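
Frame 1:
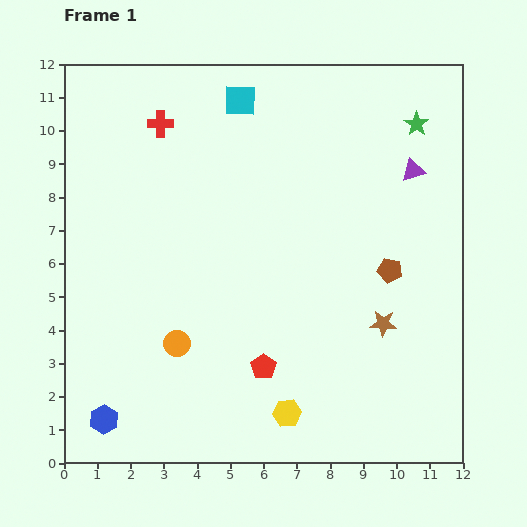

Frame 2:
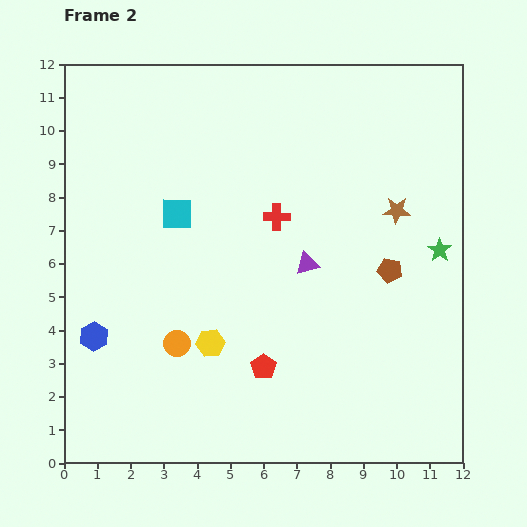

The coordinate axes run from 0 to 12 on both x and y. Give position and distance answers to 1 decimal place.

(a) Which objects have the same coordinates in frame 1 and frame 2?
the brown pentagon, the orange circle, the red pentagon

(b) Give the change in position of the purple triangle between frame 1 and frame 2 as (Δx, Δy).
(-3.2, -2.8)

The purple triangle was at (10.5, 8.8) in frame 1 and (7.3, 6.0) in frame 2.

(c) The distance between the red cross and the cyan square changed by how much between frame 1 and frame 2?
+0.5

Distance in frame 1: 2.5. Distance in frame 2: 3.0.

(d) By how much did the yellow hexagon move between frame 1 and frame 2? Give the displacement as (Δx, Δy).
(-2.3, 2.1)

The yellow hexagon was at (6.7, 1.5) in frame 1 and (4.4, 3.6) in frame 2.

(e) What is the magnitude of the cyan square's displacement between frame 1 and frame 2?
3.9

The cyan square moved from (5.3, 10.9) to (3.4, 7.5), a distance of √(1.9² + 3.4²) ≈ 3.9.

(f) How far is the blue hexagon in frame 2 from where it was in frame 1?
2.5

The blue hexagon moved from (1.2, 1.3) to (0.9, 3.8), a distance of √(0.3² + 2.5²) ≈ 2.5.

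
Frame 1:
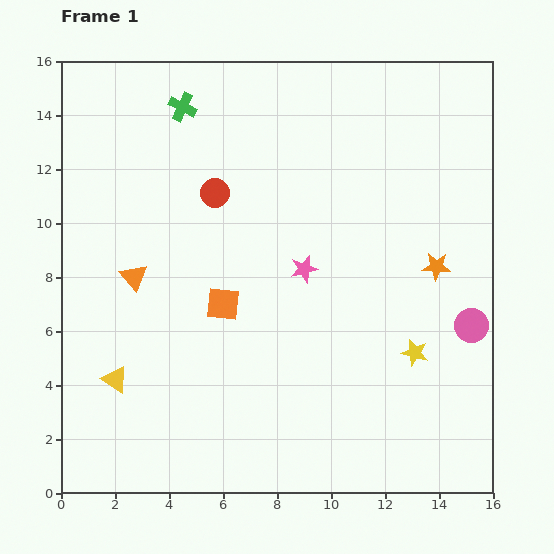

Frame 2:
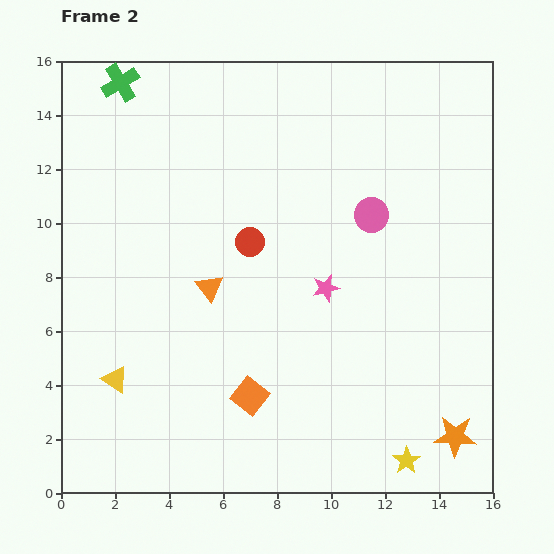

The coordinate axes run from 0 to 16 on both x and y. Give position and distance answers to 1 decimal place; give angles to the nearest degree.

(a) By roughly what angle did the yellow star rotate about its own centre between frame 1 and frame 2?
23° clockwise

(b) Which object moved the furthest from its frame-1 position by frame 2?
the orange star

(moved 6.3; next 5.5)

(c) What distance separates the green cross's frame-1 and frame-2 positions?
2.5

The green cross moved from (4.5, 14.3) to (2.2, 15.2), a distance of √(2.3² + 0.9²) ≈ 2.5.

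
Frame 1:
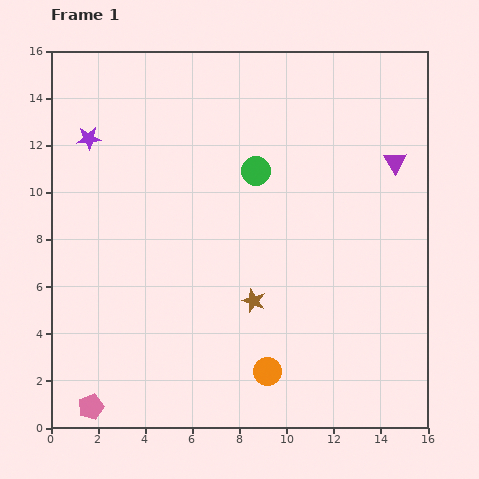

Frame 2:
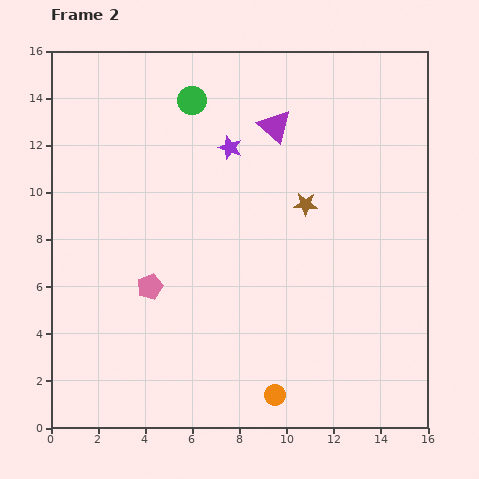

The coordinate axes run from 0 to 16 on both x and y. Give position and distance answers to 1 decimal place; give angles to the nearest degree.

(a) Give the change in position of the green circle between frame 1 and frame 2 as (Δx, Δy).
(-2.7, 3.0)

The green circle was at (8.7, 10.9) in frame 1 and (6.0, 13.9) in frame 2.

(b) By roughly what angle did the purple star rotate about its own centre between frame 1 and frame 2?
24° clockwise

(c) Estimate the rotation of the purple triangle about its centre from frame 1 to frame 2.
17° counter-clockwise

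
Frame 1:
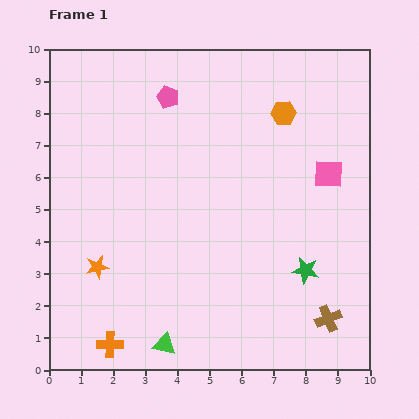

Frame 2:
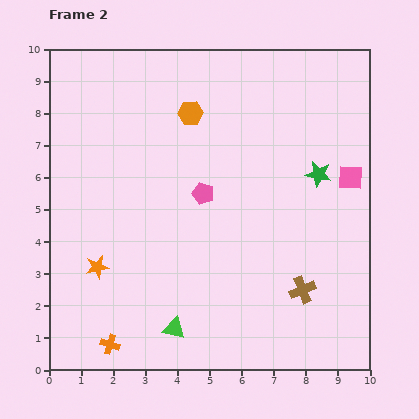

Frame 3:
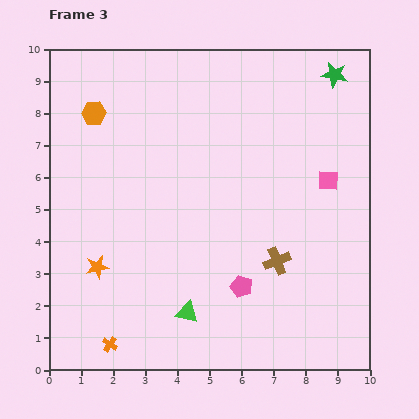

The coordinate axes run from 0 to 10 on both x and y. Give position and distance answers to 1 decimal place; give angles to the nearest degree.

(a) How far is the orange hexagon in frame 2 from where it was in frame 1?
2.9

The orange hexagon moved from (7.3, 8.0) to (4.4, 8.0), a distance of √(2.9² + 0.0²) ≈ 2.9.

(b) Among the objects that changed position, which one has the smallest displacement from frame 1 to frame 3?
the pink square

(moved 0.2)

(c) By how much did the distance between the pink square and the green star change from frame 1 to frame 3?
+0.2

Distance in frame 1: 3.1. Distance in frame 3: 3.3.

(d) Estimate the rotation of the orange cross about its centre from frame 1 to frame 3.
34° clockwise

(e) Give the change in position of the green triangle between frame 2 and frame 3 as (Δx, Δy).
(0.4, 0.5)

The green triangle was at (3.9, 1.3) in frame 2 and (4.3, 1.8) in frame 3.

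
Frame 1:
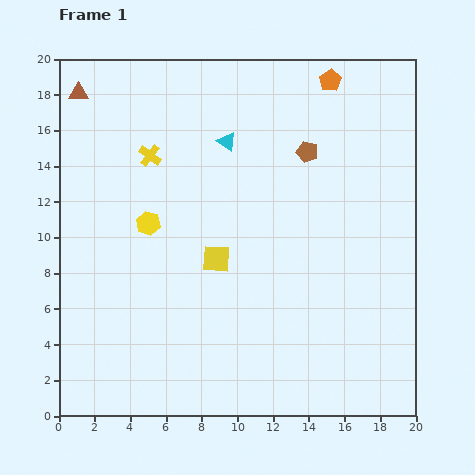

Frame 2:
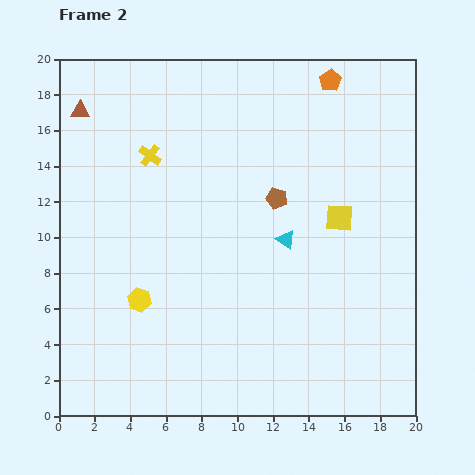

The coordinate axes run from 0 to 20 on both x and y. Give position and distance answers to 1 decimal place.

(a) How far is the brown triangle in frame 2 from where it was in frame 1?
1.0

The brown triangle moved from (1.1, 18.1) to (1.2, 17.1), a distance of √(0.1² + 1.0²) ≈ 1.0.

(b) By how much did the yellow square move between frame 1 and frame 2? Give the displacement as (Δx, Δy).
(6.9, 2.3)

The yellow square was at (8.8, 8.8) in frame 1 and (15.7, 11.1) in frame 2.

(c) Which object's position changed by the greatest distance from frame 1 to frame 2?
the yellow square

(moved 7.3; next 6.4)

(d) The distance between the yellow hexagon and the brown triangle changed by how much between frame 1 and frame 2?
+2.8

Distance in frame 1: 8.3. Distance in frame 2: 11.1.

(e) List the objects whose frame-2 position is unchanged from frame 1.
the orange pentagon, the yellow cross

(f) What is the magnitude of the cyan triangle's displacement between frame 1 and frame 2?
6.4

The cyan triangle moved from (9.4, 15.4) to (12.7, 9.9), a distance of √(3.3² + 5.5²) ≈ 6.4.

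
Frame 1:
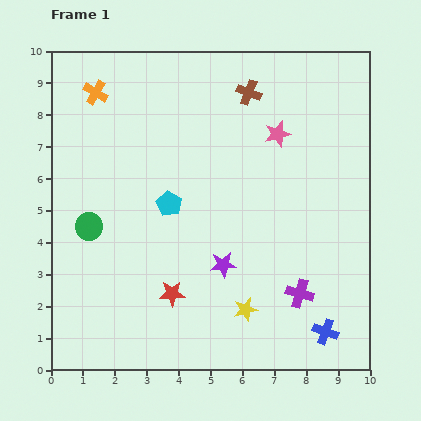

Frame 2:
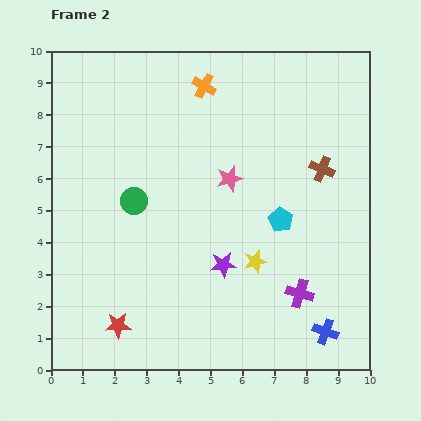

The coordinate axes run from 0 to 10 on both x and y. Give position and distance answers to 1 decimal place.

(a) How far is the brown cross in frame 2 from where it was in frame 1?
3.3

The brown cross moved from (6.2, 8.7) to (8.5, 6.3), a distance of √(2.3² + 2.4²) ≈ 3.3.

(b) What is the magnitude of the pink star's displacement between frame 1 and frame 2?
2.1

The pink star moved from (7.1, 7.4) to (5.6, 6.0), a distance of √(1.5² + 1.4²) ≈ 2.1.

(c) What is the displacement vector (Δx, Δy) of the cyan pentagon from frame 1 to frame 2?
(3.5, -0.5)

The cyan pentagon was at (3.7, 5.2) in frame 1 and (7.2, 4.7) in frame 2.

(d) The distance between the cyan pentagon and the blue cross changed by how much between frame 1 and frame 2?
-2.5

Distance in frame 1: 6.3. Distance in frame 2: 3.8.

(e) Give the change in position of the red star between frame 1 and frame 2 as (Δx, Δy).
(-1.7, -1.0)

The red star was at (3.8, 2.4) in frame 1 and (2.1, 1.4) in frame 2.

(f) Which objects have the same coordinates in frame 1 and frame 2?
the purple star, the blue cross, the purple cross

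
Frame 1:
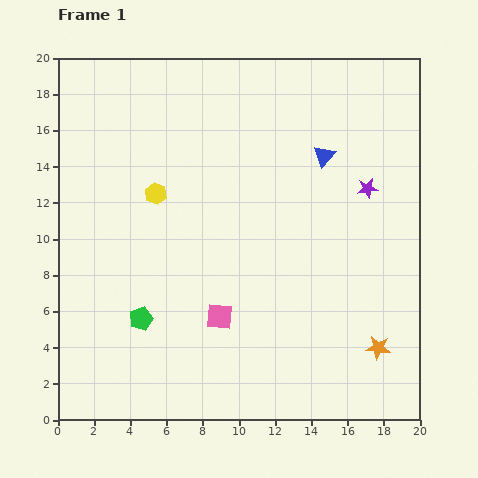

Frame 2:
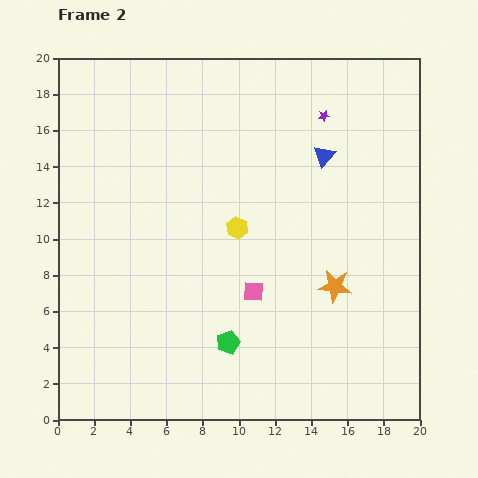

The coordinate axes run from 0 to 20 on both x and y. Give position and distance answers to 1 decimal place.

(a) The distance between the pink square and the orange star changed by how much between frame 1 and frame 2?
-4.5

Distance in frame 1: 9.0. Distance in frame 2: 4.5.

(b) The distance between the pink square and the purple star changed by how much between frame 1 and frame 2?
-0.3

Distance in frame 1: 10.8. Distance in frame 2: 10.5.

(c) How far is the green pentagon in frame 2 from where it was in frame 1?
5.0

The green pentagon moved from (4.6, 5.6) to (9.4, 4.3), a distance of √(4.8² + 1.3²) ≈ 5.0.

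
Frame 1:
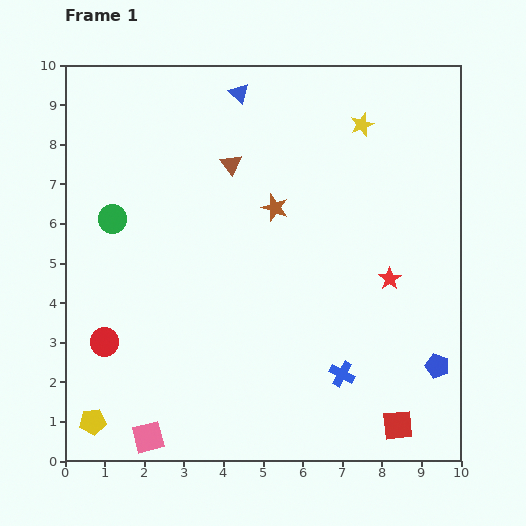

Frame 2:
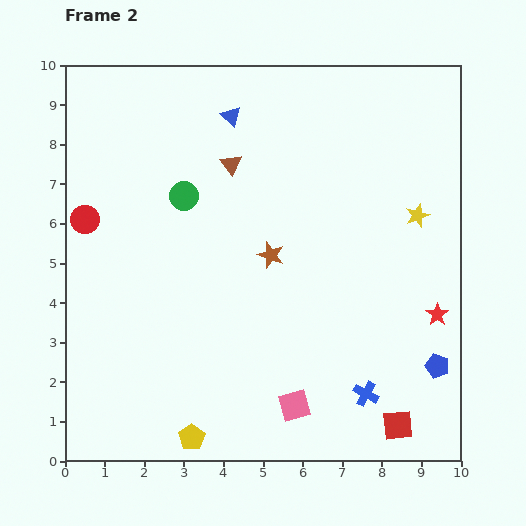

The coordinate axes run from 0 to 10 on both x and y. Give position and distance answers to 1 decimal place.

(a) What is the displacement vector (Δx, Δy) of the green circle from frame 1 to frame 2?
(1.8, 0.6)

The green circle was at (1.2, 6.1) in frame 1 and (3.0, 6.7) in frame 2.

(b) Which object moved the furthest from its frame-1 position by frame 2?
the pink square

(moved 3.8; next 3.1)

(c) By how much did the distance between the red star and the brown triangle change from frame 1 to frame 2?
+1.5

Distance in frame 1: 4.9. Distance in frame 2: 6.4.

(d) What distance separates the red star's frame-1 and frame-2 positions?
1.5

The red star moved from (8.2, 4.6) to (9.4, 3.7), a distance of √(1.2² + 0.9²) ≈ 1.5.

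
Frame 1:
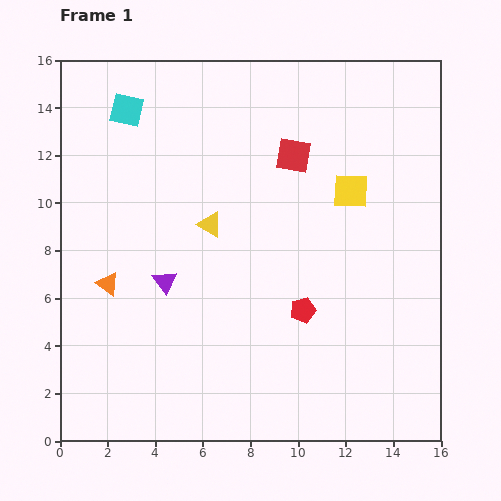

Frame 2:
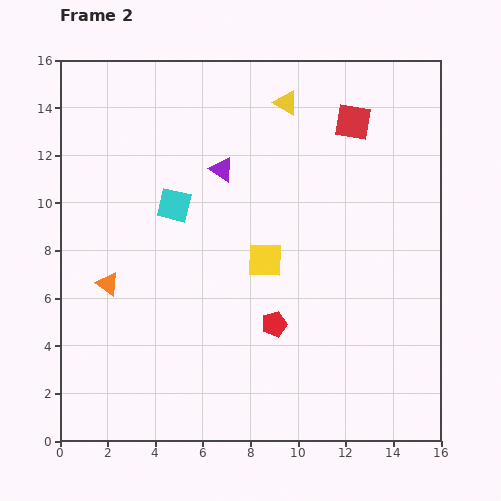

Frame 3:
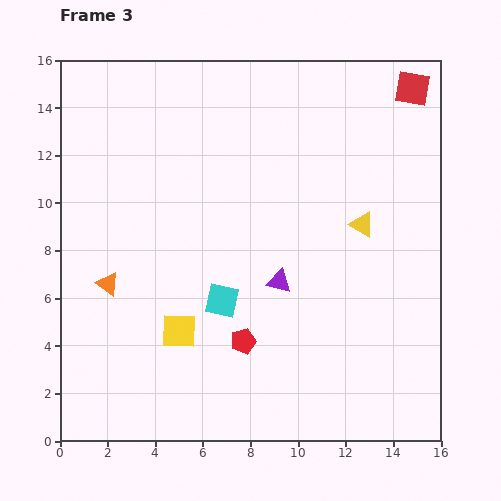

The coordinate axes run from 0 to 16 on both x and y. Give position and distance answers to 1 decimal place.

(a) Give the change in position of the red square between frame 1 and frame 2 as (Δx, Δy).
(2.5, 1.4)

The red square was at (9.8, 12.0) in frame 1 and (12.3, 13.4) in frame 2.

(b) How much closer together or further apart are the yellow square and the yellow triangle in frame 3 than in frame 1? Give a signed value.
+2.8

Distance in frame 1: 6.1. Distance in frame 3: 8.9.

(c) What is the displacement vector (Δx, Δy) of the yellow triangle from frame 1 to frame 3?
(6.4, 0.0)

The yellow triangle was at (6.3, 9.1) in frame 1 and (12.7, 9.1) in frame 3.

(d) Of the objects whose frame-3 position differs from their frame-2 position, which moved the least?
the red pentagon

(moved 1.5)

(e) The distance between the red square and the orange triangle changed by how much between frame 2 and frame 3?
+2.9

Distance in frame 2: 12.3. Distance in frame 3: 15.2.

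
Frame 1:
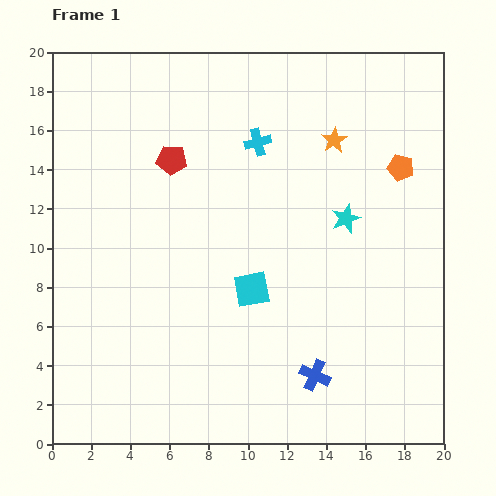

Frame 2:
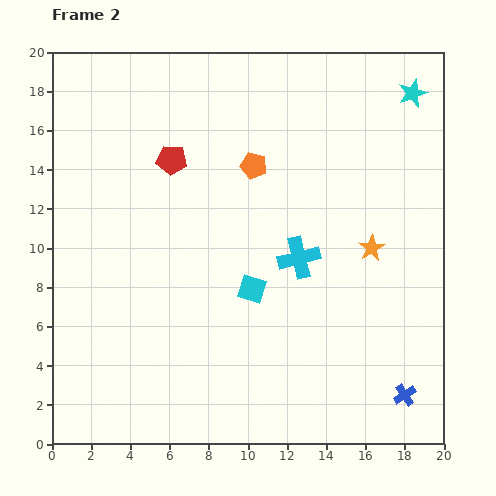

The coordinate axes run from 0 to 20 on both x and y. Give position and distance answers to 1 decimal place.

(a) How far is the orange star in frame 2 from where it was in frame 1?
5.8

The orange star moved from (14.4, 15.5) to (16.3, 10.0), a distance of √(1.9² + 5.5²) ≈ 5.8.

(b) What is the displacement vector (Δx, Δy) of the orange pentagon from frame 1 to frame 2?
(-7.5, 0.1)

The orange pentagon was at (17.8, 14.1) in frame 1 and (10.3, 14.2) in frame 2.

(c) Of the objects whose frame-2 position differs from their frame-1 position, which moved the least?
the blue cross

(moved 4.7)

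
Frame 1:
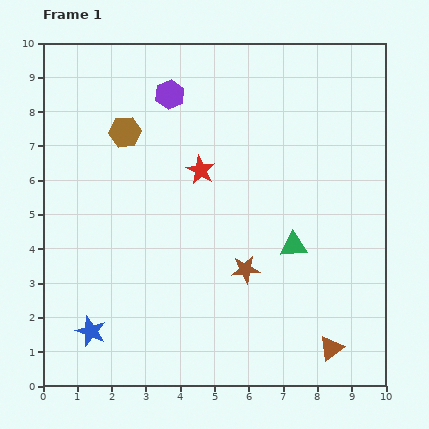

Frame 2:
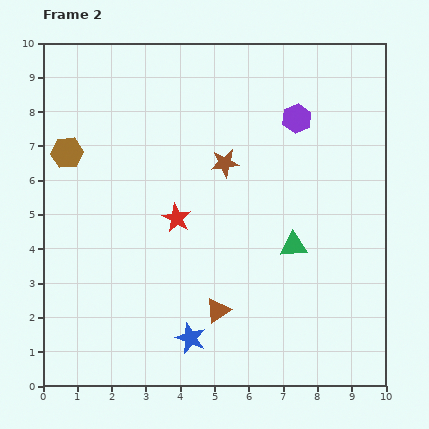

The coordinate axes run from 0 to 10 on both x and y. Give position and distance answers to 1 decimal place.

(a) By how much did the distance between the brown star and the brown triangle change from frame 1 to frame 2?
+0.9

Distance in frame 1: 3.4. Distance in frame 2: 4.3.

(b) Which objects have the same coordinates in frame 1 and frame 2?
the green triangle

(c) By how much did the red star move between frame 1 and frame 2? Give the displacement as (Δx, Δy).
(-0.7, -1.4)

The red star was at (4.6, 6.3) in frame 1 and (3.9, 4.9) in frame 2.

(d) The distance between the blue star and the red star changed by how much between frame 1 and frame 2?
-2.2

Distance in frame 1: 5.7. Distance in frame 2: 3.5.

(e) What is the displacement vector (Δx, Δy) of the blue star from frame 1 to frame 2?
(2.9, -0.2)

The blue star was at (1.4, 1.6) in frame 1 and (4.3, 1.4) in frame 2.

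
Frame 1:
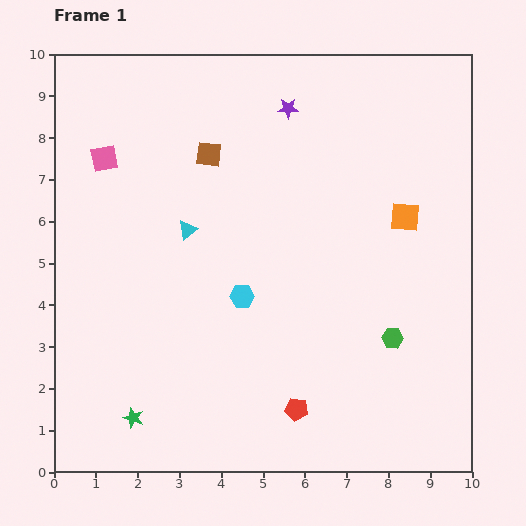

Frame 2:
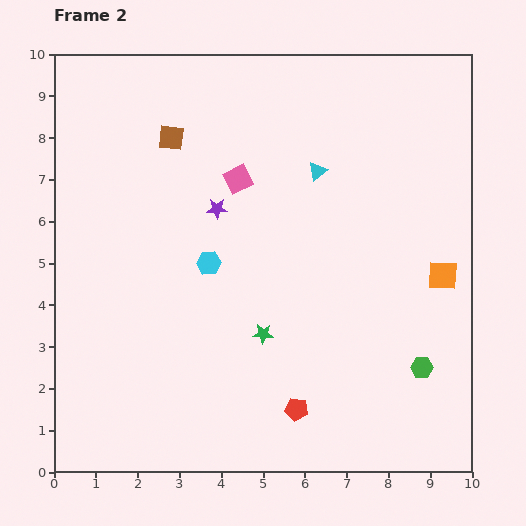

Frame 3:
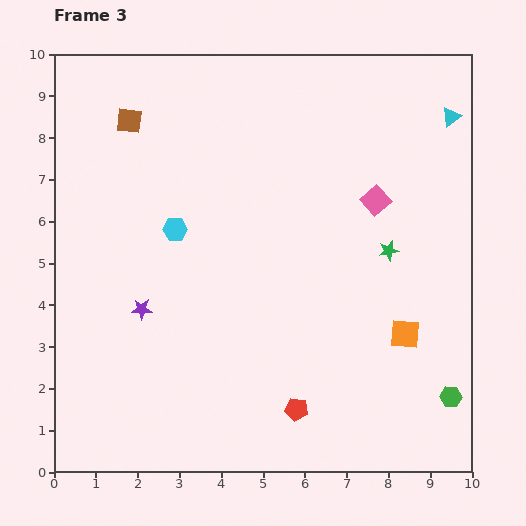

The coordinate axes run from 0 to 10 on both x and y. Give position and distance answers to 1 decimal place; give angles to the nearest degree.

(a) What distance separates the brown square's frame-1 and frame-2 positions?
1.0

The brown square moved from (3.7, 7.6) to (2.8, 8.0), a distance of √(0.9² + 0.4²) ≈ 1.0.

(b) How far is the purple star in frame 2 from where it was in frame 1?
2.9

The purple star moved from (5.6, 8.7) to (3.9, 6.3), a distance of √(1.7² + 2.4²) ≈ 2.9.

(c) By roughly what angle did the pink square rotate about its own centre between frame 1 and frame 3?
30° counter-clockwise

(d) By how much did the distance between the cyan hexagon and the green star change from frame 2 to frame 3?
+3.0

Distance in frame 2: 2.1. Distance in frame 3: 5.1.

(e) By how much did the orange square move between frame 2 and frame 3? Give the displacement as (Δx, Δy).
(-0.9, -1.4)

The orange square was at (9.3, 4.7) in frame 2 and (8.4, 3.3) in frame 3.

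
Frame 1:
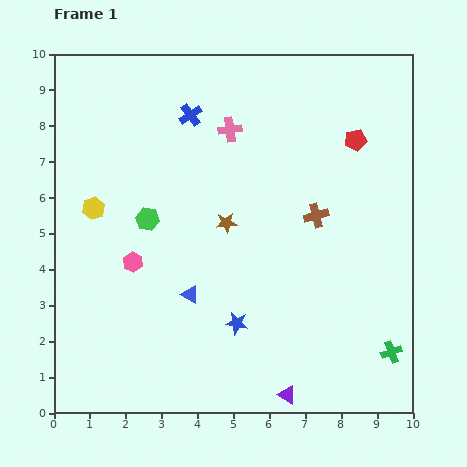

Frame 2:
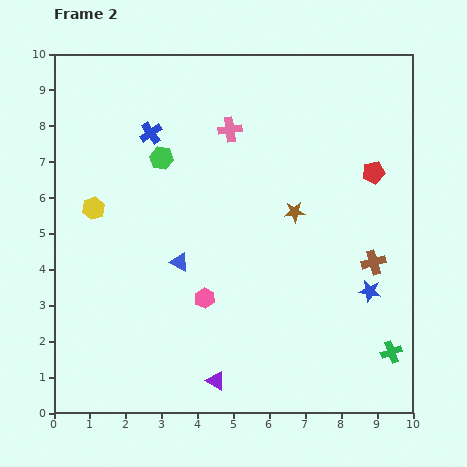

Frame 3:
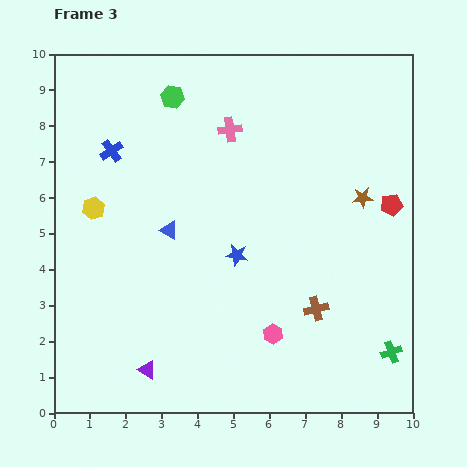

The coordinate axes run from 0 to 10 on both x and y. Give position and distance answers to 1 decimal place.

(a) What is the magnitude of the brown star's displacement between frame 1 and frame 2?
1.9

The brown star moved from (4.8, 5.3) to (6.7, 5.6), a distance of √(1.9² + 0.3²) ≈ 1.9.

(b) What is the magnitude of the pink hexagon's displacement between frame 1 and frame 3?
4.4

The pink hexagon moved from (2.2, 4.2) to (6.1, 2.2), a distance of √(3.9² + 2.0²) ≈ 4.4.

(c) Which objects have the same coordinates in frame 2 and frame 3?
the pink cross, the yellow hexagon, the green cross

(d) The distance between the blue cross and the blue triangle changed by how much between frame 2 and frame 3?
-1.0

Distance in frame 2: 3.7. Distance in frame 3: 2.7.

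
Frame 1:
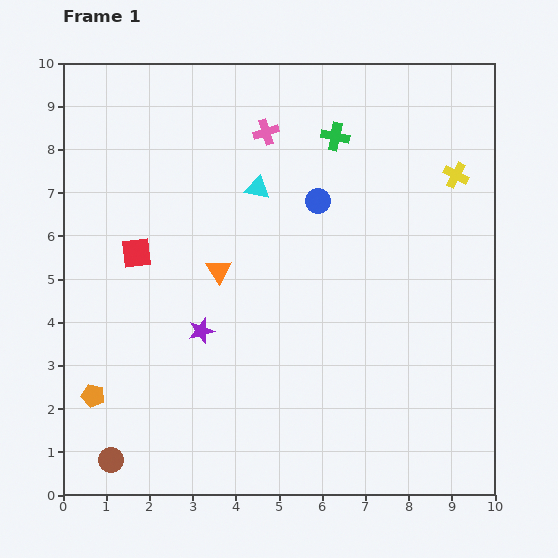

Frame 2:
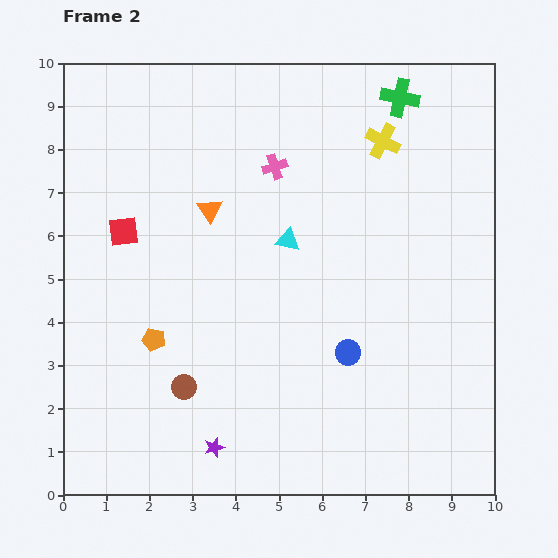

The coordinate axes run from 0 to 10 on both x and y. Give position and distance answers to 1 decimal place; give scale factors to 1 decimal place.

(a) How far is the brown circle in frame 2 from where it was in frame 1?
2.4

The brown circle moved from (1.1, 0.8) to (2.8, 2.5), a distance of √(1.7² + 1.7²) ≈ 2.4.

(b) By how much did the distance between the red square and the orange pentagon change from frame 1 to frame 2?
-0.8

Distance in frame 1: 3.4. Distance in frame 2: 2.6.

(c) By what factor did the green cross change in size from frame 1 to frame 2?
1.4×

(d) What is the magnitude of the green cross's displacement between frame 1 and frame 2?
1.7

The green cross moved from (6.3, 8.3) to (7.8, 9.2), a distance of √(1.5² + 0.9²) ≈ 1.7.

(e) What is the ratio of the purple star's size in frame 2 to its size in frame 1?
0.8×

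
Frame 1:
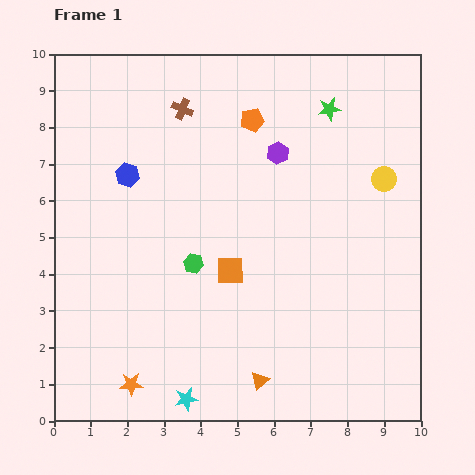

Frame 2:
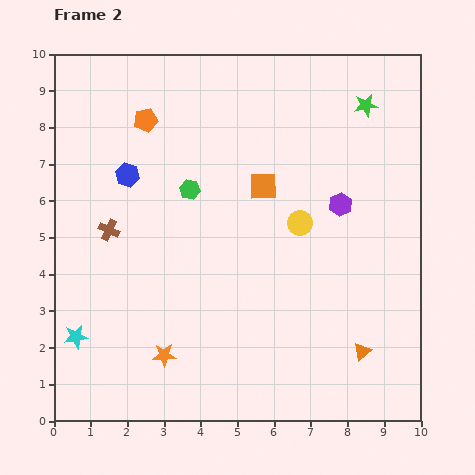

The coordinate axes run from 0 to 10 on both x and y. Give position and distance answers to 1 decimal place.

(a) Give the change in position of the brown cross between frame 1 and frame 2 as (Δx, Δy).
(-2.0, -3.3)

The brown cross was at (3.5, 8.5) in frame 1 and (1.5, 5.2) in frame 2.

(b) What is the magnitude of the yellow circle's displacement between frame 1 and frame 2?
2.6

The yellow circle moved from (9.0, 6.6) to (6.7, 5.4), a distance of √(2.3² + 1.2²) ≈ 2.6.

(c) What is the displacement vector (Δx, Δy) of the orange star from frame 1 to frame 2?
(0.9, 0.8)

The orange star was at (2.1, 1.0) in frame 1 and (3.0, 1.8) in frame 2.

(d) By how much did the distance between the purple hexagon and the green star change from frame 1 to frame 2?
+1.0

Distance in frame 1: 1.8. Distance in frame 2: 2.8.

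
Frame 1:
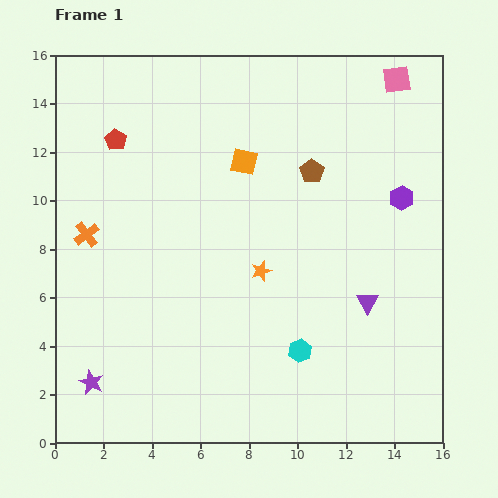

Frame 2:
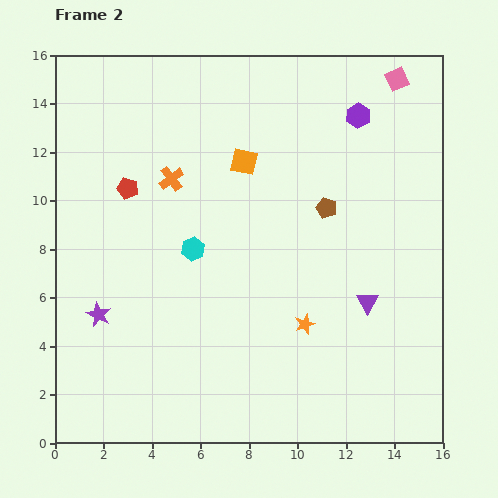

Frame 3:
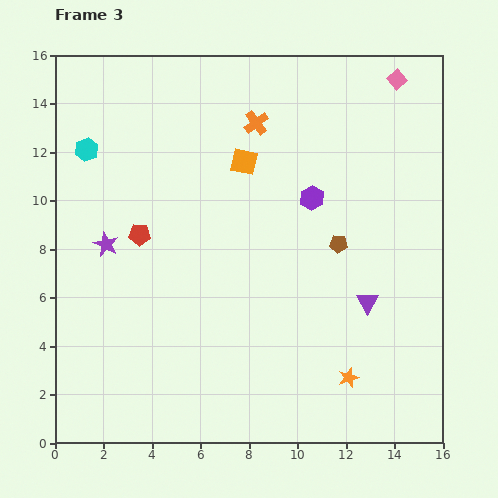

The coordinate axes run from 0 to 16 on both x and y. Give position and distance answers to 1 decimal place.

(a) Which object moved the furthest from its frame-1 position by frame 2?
the cyan hexagon

(moved 6.1; next 4.2)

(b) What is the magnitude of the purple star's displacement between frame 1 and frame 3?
5.7

The purple star moved from (1.5, 2.5) to (2.1, 8.2), a distance of √(0.6² + 5.7²) ≈ 5.7.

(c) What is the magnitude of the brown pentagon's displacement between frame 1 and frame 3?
3.2

The brown pentagon moved from (10.6, 11.2) to (11.7, 8.2), a distance of √(1.1² + 3.0²) ≈ 3.2.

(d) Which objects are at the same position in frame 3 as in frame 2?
the purple triangle, the pink square, the orange square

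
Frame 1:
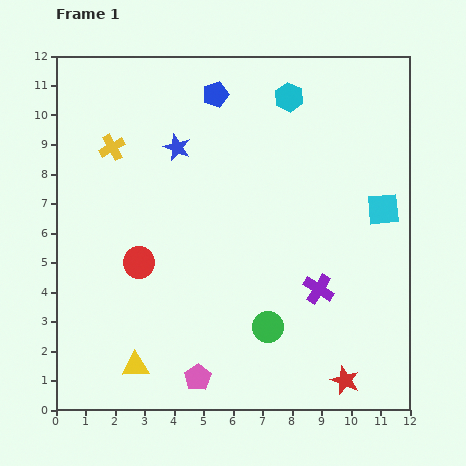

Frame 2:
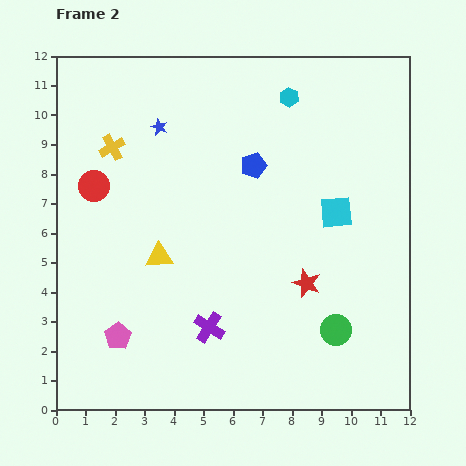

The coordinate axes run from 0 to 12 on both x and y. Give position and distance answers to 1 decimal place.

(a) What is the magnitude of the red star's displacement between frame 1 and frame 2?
3.5

The red star moved from (9.8, 1.0) to (8.5, 4.3), a distance of √(1.3² + 3.3²) ≈ 3.5.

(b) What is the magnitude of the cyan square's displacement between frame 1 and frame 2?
1.6

The cyan square moved from (11.1, 6.8) to (9.5, 6.7), a distance of √(1.6² + 0.1²) ≈ 1.6.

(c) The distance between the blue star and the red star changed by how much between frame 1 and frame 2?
-2.4

Distance in frame 1: 9.7. Distance in frame 2: 7.3.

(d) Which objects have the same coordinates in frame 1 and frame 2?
the yellow cross, the cyan hexagon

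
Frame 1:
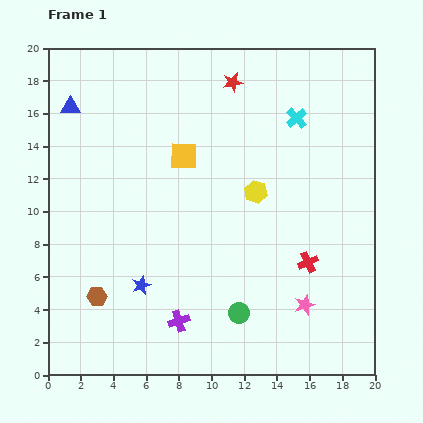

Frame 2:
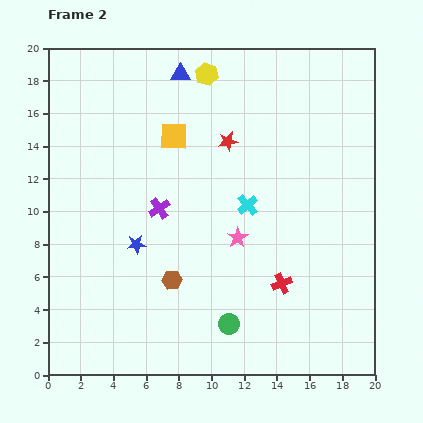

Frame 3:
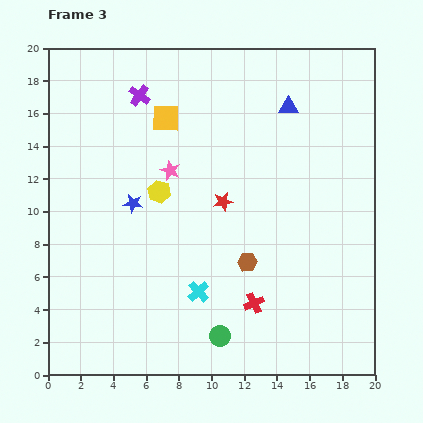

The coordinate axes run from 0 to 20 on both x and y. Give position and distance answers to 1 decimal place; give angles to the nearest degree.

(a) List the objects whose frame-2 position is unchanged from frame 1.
none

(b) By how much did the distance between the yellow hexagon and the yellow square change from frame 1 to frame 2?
-0.6

Distance in frame 1: 4.9. Distance in frame 2: 4.3.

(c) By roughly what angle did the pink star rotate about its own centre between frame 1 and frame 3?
30° counter-clockwise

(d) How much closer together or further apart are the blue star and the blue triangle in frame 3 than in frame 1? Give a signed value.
-0.5

Distance in frame 1: 11.7. Distance in frame 3: 11.2.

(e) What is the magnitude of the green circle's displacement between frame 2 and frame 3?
0.9

The green circle moved from (11.1, 3.1) to (10.5, 2.4), a distance of √(0.6² + 0.7²) ≈ 0.9.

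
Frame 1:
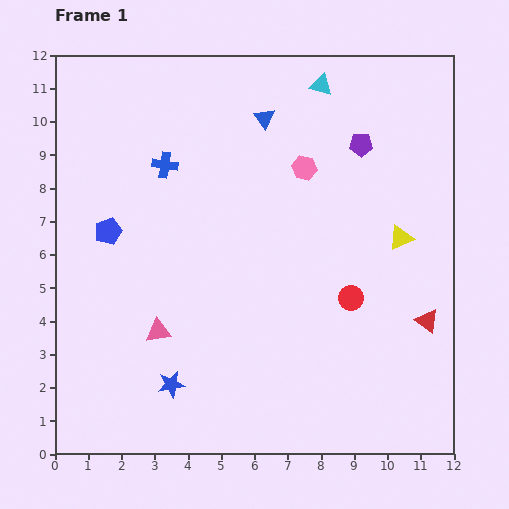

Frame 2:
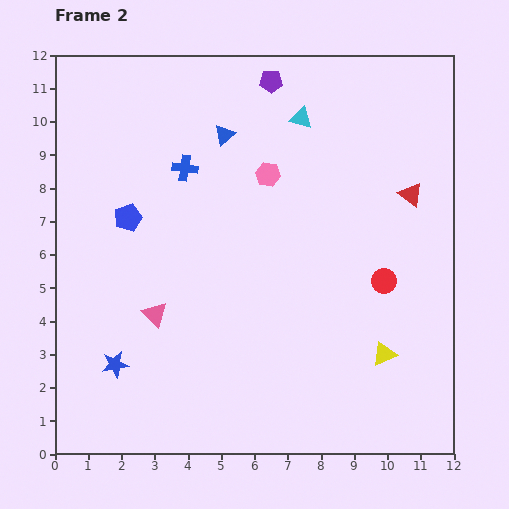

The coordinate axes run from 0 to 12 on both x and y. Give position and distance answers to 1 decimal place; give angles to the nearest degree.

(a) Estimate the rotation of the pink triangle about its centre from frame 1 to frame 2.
53° clockwise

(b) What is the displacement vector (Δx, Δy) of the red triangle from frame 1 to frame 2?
(-0.5, 3.8)

The red triangle was at (11.2, 4.0) in frame 1 and (10.7, 7.8) in frame 2.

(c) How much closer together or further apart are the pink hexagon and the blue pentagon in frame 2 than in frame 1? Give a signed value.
-1.8

Distance in frame 1: 6.2. Distance in frame 2: 4.4.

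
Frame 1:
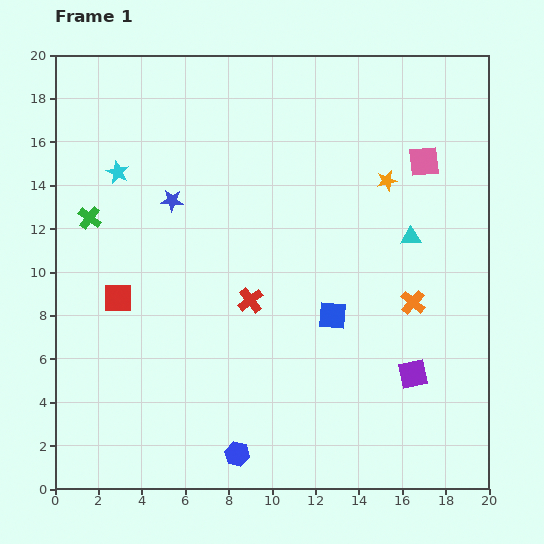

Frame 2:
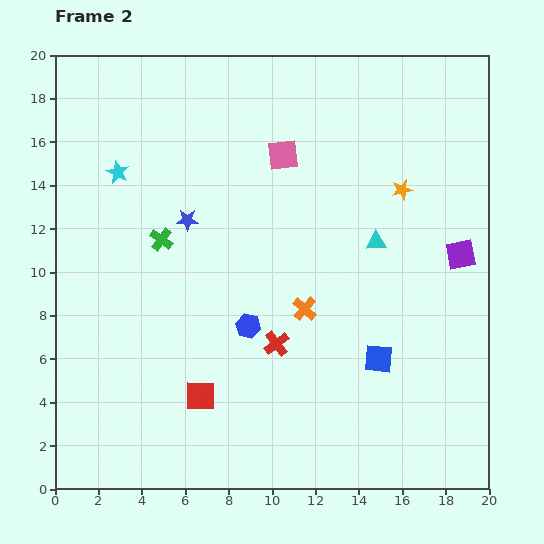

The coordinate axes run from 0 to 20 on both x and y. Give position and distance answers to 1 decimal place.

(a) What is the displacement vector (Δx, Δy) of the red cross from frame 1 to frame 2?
(1.2, -2.0)

The red cross was at (9.0, 8.7) in frame 1 and (10.2, 6.7) in frame 2.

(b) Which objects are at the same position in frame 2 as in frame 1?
the cyan star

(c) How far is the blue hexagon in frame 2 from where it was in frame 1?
5.9

The blue hexagon moved from (8.4, 1.6) to (8.9, 7.5), a distance of √(0.5² + 5.9²) ≈ 5.9.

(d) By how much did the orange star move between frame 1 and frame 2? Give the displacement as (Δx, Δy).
(0.7, -0.4)

The orange star was at (15.3, 14.2) in frame 1 and (16.0, 13.8) in frame 2.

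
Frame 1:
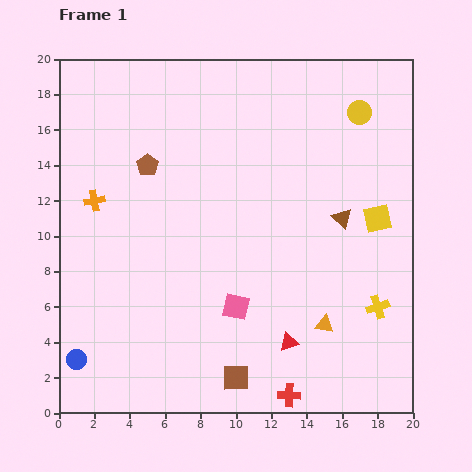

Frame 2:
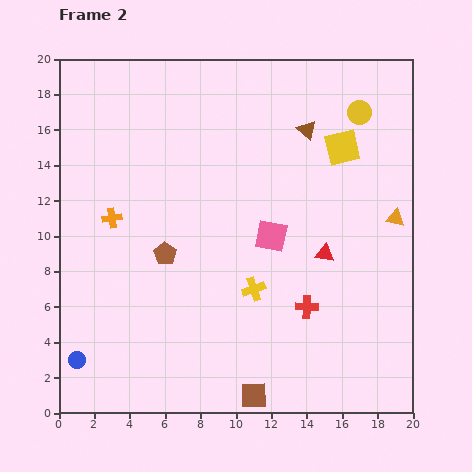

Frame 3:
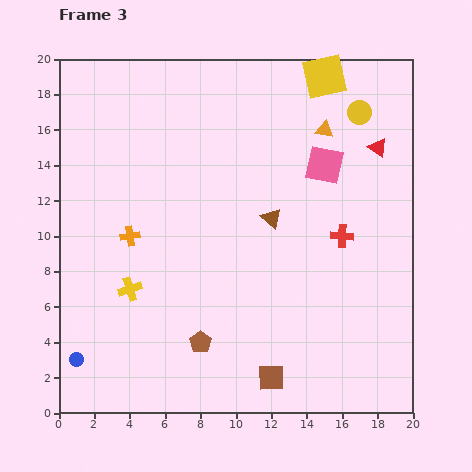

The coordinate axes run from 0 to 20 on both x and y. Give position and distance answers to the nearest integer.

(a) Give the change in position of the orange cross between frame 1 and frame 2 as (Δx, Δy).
(1, -1)

The orange cross was at (2, 12) in frame 1 and (3, 11) in frame 2.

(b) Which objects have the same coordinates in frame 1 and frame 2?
the blue circle, the yellow circle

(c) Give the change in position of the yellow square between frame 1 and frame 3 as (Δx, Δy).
(-3, 8)

The yellow square was at (18, 11) in frame 1 and (15, 19) in frame 3.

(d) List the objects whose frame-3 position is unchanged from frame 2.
the blue circle, the yellow circle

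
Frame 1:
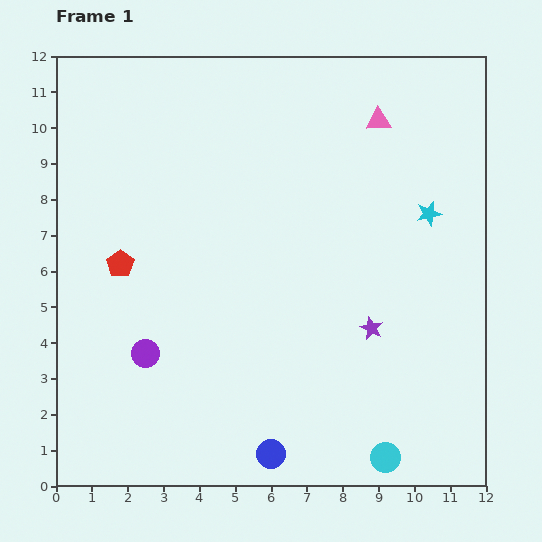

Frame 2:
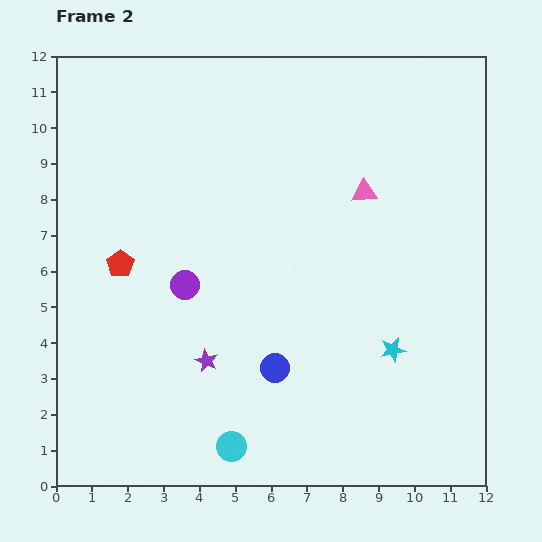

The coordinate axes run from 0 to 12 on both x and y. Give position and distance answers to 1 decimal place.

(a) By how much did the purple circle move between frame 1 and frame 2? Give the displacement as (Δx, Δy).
(1.1, 1.9)

The purple circle was at (2.5, 3.7) in frame 1 and (3.6, 5.6) in frame 2.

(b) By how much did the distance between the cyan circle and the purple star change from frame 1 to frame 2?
-1.1

Distance in frame 1: 3.6. Distance in frame 2: 2.5.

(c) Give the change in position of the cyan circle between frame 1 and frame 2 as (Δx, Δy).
(-4.3, 0.3)

The cyan circle was at (9.2, 0.8) in frame 1 and (4.9, 1.1) in frame 2.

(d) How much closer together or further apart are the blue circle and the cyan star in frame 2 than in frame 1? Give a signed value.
-4.7

Distance in frame 1: 8.0. Distance in frame 2: 3.3.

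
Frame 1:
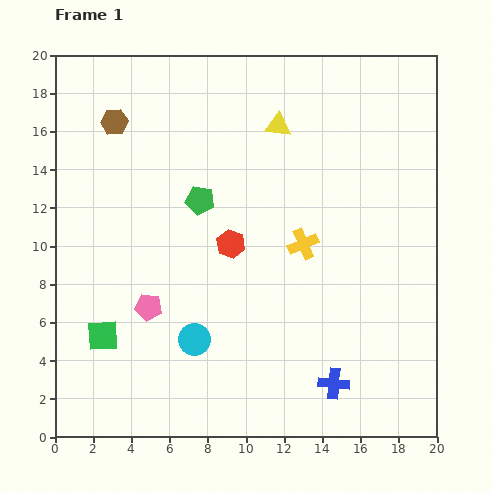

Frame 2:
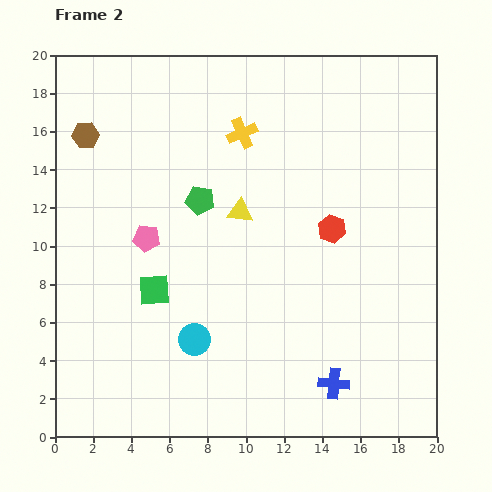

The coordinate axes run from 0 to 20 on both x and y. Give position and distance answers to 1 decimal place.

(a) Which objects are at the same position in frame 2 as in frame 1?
the blue cross, the cyan circle, the green pentagon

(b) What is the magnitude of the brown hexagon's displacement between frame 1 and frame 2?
1.7

The brown hexagon moved from (3.1, 16.5) to (1.6, 15.8), a distance of √(1.5² + 0.7²) ≈ 1.7.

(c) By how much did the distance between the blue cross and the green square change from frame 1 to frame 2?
-1.8

Distance in frame 1: 12.4. Distance in frame 2: 10.6.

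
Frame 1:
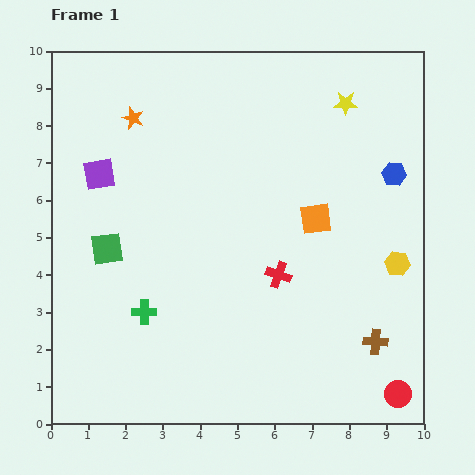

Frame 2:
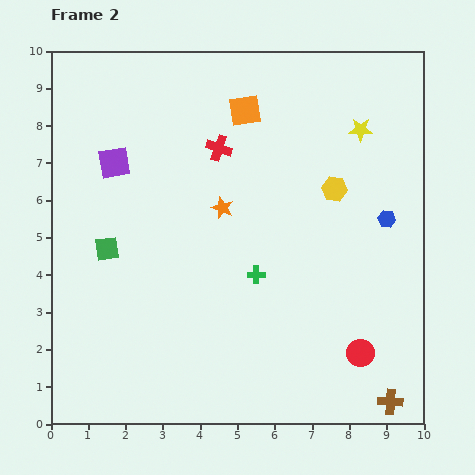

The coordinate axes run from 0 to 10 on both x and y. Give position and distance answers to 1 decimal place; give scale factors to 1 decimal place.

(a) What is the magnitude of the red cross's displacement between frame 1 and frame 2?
3.8

The red cross moved from (6.1, 4.0) to (4.5, 7.4), a distance of √(1.6² + 3.4²) ≈ 3.8.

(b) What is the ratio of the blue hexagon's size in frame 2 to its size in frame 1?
0.7×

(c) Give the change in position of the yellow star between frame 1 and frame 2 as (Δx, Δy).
(0.4, -0.7)

The yellow star was at (7.9, 8.6) in frame 1 and (8.3, 7.9) in frame 2.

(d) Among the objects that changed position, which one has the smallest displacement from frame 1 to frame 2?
the purple square

(moved 0.5)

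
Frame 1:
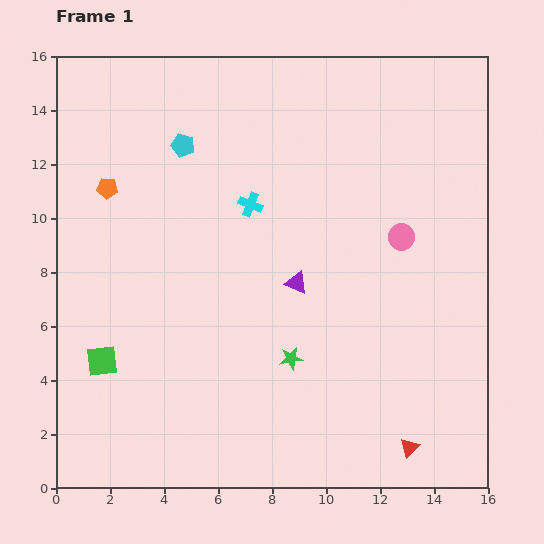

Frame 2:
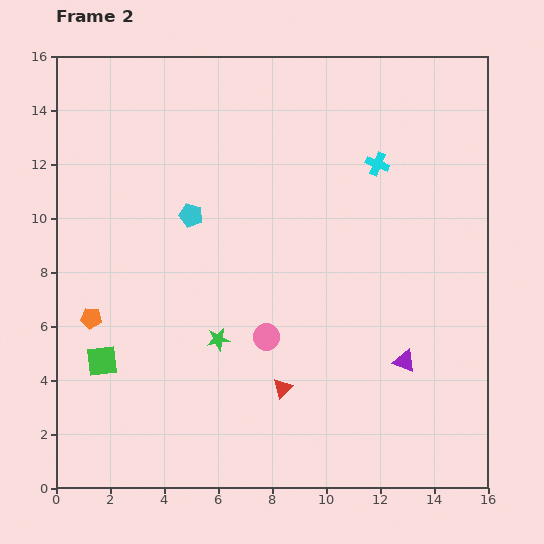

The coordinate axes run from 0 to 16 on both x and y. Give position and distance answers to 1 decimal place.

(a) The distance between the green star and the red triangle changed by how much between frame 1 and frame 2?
-2.5

Distance in frame 1: 5.5. Distance in frame 2: 3.0.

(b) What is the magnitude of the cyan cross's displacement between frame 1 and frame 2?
4.9

The cyan cross moved from (7.2, 10.5) to (11.9, 12.0), a distance of √(4.7² + 1.5²) ≈ 4.9.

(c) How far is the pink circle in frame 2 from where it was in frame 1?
6.2

The pink circle moved from (12.8, 9.3) to (7.8, 5.6), a distance of √(5.0² + 3.7²) ≈ 6.2.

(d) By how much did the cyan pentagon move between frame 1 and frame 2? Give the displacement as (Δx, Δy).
(0.3, -2.6)

The cyan pentagon was at (4.7, 12.7) in frame 1 and (5.0, 10.1) in frame 2.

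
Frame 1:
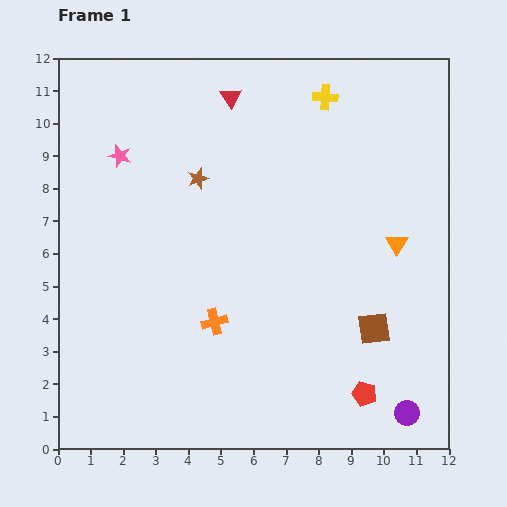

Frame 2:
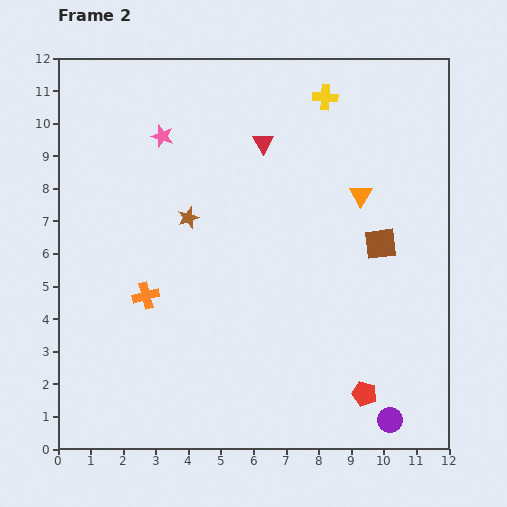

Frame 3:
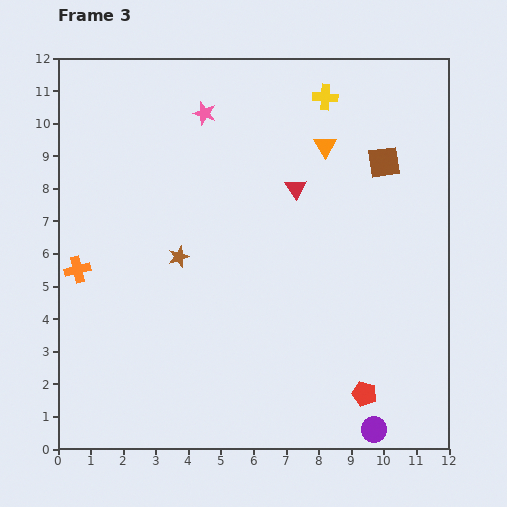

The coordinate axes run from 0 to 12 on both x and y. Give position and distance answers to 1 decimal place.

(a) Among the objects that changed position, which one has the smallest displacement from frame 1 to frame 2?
the purple circle

(moved 0.5)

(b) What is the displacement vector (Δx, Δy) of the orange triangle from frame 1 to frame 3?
(-2.2, 3.0)

The orange triangle was at (10.4, 6.3) in frame 1 and (8.2, 9.3) in frame 3.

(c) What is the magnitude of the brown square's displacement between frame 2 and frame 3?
2.5

The brown square moved from (9.9, 6.3) to (10.0, 8.8), a distance of √(0.1² + 2.5²) ≈ 2.5.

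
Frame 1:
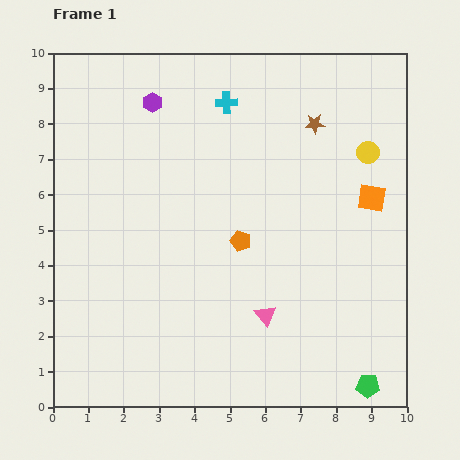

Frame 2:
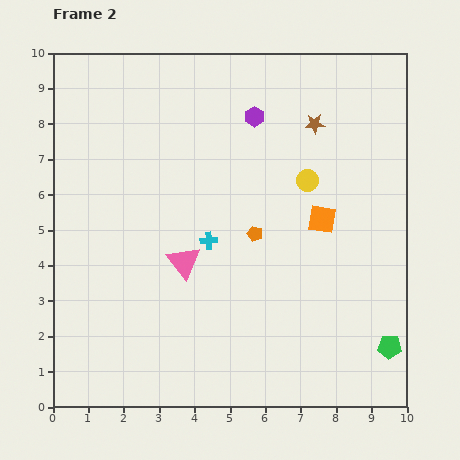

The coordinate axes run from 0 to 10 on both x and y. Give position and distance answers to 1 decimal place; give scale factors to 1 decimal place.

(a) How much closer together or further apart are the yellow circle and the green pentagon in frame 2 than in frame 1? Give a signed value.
-1.4

Distance in frame 1: 6.6. Distance in frame 2: 5.2.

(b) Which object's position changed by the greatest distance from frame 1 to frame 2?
the cyan cross

(moved 3.9; next 2.9)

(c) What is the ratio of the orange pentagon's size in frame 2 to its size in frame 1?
0.7×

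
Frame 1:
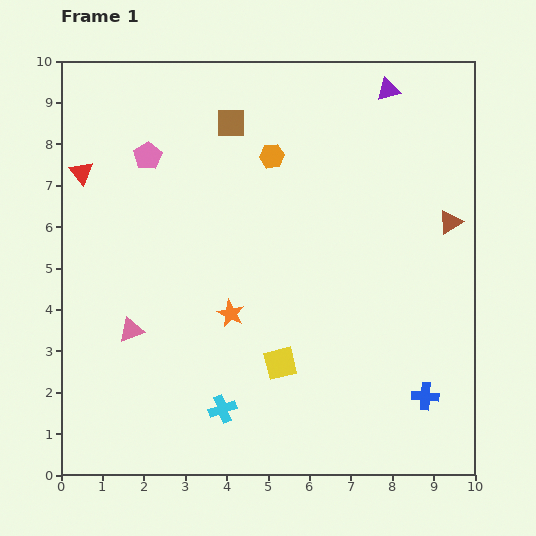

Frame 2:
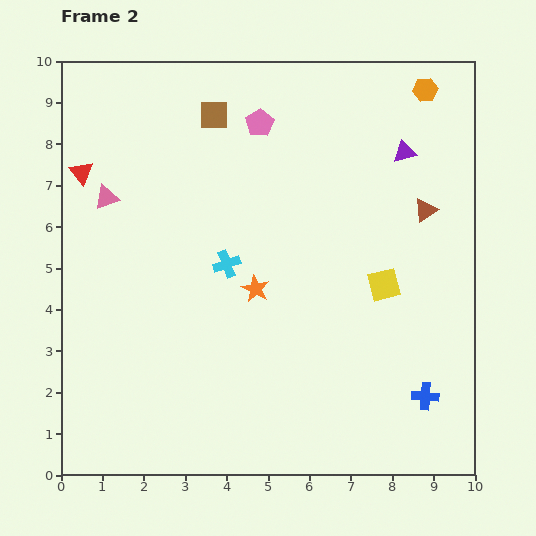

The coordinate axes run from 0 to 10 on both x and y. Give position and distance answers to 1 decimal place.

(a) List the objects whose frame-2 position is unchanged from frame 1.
the blue cross, the red triangle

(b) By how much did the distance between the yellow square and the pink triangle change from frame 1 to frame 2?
+3.3

Distance in frame 1: 3.7. Distance in frame 2: 7.0.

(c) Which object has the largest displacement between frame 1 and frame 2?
the orange hexagon

(moved 4.0; next 3.5)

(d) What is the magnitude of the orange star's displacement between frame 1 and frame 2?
0.8

The orange star moved from (4.1, 3.9) to (4.7, 4.5), a distance of √(0.6² + 0.6²) ≈ 0.8.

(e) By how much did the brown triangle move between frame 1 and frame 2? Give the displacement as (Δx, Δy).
(-0.6, 0.3)

The brown triangle was at (9.4, 6.1) in frame 1 and (8.8, 6.4) in frame 2.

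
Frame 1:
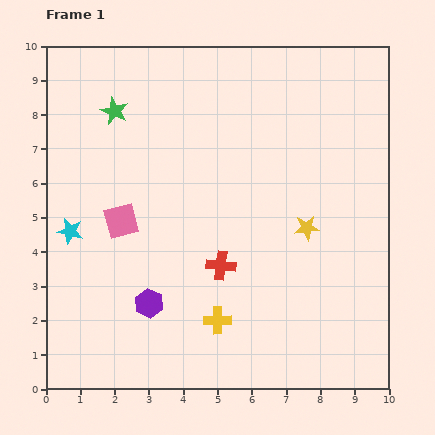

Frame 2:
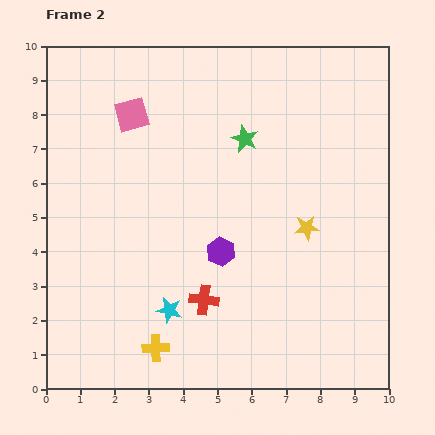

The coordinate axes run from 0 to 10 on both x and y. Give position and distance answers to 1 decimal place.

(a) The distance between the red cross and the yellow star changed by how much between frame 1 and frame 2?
+1.0

Distance in frame 1: 2.7. Distance in frame 2: 3.7.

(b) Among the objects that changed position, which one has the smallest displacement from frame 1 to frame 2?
the red cross

(moved 1.1)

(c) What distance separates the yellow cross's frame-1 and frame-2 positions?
2.0

The yellow cross moved from (5.0, 2.0) to (3.2, 1.2), a distance of √(1.8² + 0.8²) ≈ 2.0.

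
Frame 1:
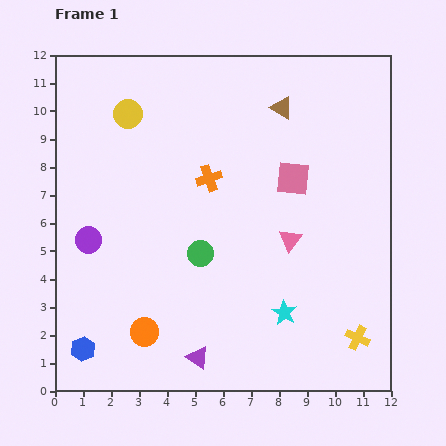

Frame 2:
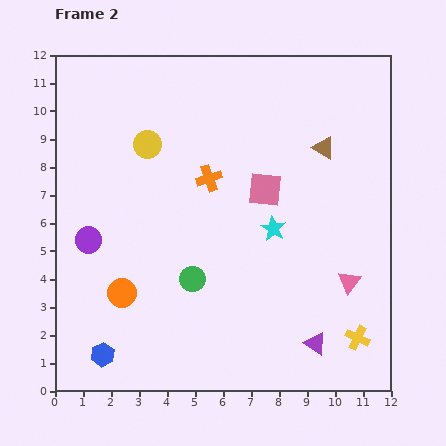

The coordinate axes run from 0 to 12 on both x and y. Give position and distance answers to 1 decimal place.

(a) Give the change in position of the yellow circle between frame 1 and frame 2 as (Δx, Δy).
(0.7, -1.1)

The yellow circle was at (2.6, 9.9) in frame 1 and (3.3, 8.8) in frame 2.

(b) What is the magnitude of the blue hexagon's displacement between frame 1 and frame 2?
0.7

The blue hexagon moved from (1.0, 1.5) to (1.7, 1.3), a distance of √(0.7² + 0.2²) ≈ 0.7.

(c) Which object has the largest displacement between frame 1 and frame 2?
the purple triangle

(moved 4.2; next 3.0)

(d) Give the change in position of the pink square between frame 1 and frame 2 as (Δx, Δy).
(-1.0, -0.4)

The pink square was at (8.5, 7.6) in frame 1 and (7.5, 7.2) in frame 2.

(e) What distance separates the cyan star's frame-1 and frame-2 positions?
3.0

The cyan star moved from (8.2, 2.8) to (7.8, 5.8), a distance of √(0.4² + 3.0²) ≈ 3.0.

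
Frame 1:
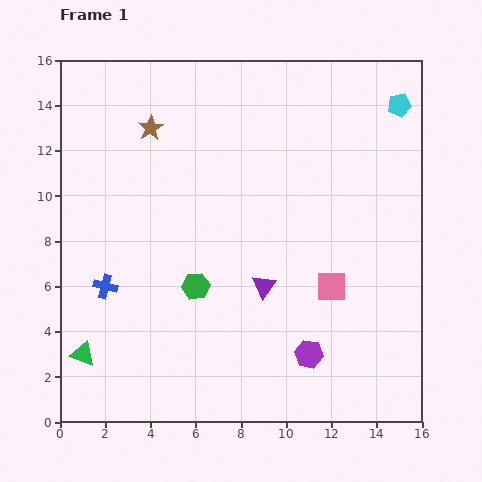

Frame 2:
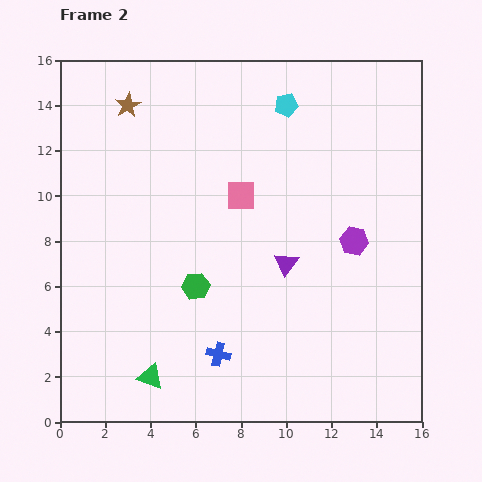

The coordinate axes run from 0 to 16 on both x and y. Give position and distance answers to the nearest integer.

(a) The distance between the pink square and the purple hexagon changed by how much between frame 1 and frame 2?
+2

Distance in frame 1: 3. Distance in frame 2: 5.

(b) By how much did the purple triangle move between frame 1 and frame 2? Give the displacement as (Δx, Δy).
(1, 1)

The purple triangle was at (9, 6) in frame 1 and (10, 7) in frame 2.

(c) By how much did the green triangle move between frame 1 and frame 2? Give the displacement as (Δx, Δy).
(3, -1)

The green triangle was at (1, 3) in frame 1 and (4, 2) in frame 2.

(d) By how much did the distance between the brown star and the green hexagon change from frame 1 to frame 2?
+2

Distance in frame 1: 7. Distance in frame 2: 9.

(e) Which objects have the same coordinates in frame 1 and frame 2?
the green hexagon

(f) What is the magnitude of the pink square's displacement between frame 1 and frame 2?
6

The pink square moved from (12, 6) to (8, 10), a distance of √(4² + 4²) ≈ 6.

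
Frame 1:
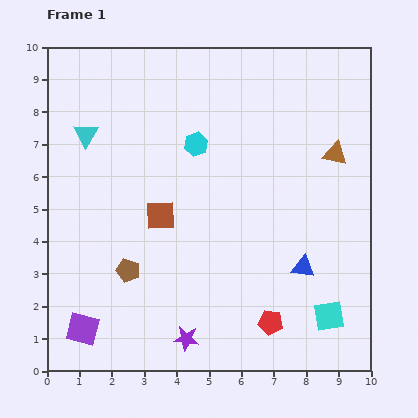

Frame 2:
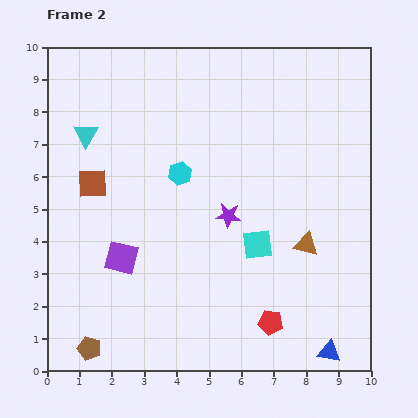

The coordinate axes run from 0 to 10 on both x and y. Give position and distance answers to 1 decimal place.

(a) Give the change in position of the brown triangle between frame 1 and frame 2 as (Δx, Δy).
(-0.9, -2.8)

The brown triangle was at (8.9, 6.7) in frame 1 and (8.0, 3.9) in frame 2.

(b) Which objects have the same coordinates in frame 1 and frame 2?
the red pentagon, the cyan triangle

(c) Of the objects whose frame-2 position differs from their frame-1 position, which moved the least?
the cyan hexagon

(moved 1.0)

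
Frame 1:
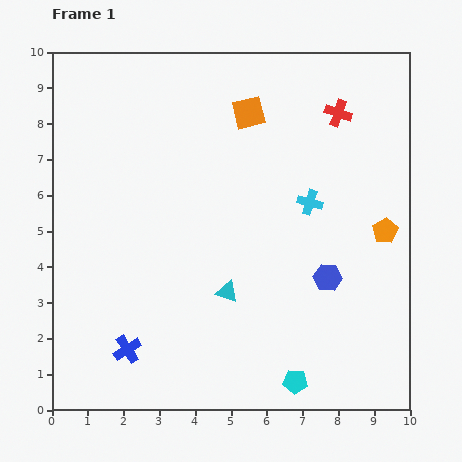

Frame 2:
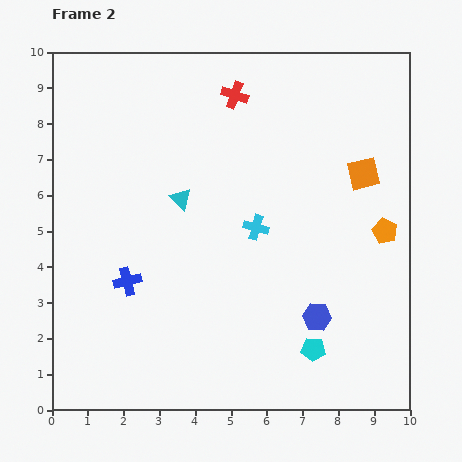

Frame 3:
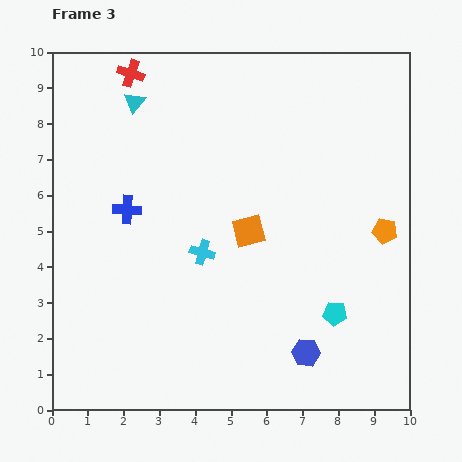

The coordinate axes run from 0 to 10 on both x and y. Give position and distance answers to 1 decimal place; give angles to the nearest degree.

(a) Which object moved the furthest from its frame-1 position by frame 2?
the orange square

(moved 3.6; next 2.9)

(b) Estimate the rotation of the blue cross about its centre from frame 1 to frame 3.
35° clockwise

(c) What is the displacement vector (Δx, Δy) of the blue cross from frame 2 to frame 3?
(0.0, 2.0)

The blue cross was at (2.1, 3.6) in frame 2 and (2.1, 5.6) in frame 3.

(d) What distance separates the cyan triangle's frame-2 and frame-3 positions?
3.0

The cyan triangle moved from (3.6, 5.9) to (2.3, 8.6), a distance of √(1.3² + 2.7²) ≈ 3.0.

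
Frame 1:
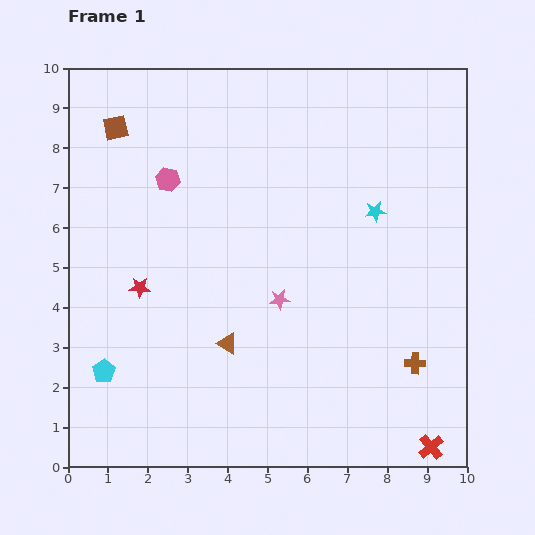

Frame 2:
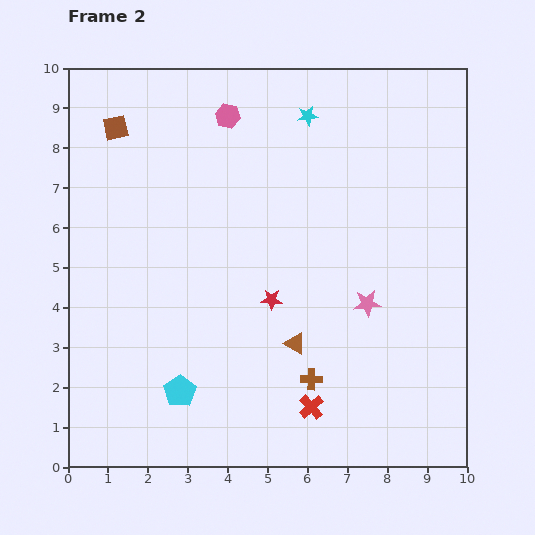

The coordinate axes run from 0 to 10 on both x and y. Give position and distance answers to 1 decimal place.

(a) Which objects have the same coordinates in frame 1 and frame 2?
the brown square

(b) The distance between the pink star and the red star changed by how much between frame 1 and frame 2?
-1.1

Distance in frame 1: 3.5. Distance in frame 2: 2.4.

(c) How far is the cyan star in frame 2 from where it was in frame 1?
2.9

The cyan star moved from (7.7, 6.4) to (6.0, 8.8), a distance of √(1.7² + 2.4²) ≈ 2.9.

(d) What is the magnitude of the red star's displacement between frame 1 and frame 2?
3.3

The red star moved from (1.8, 4.5) to (5.1, 4.2), a distance of √(3.3² + 0.3²) ≈ 3.3.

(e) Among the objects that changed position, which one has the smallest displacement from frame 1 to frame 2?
the brown triangle

(moved 1.7)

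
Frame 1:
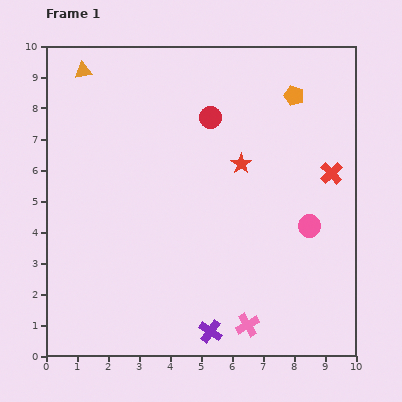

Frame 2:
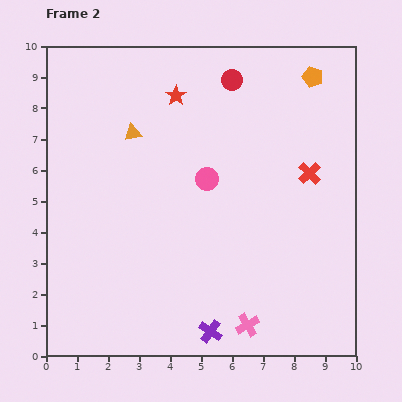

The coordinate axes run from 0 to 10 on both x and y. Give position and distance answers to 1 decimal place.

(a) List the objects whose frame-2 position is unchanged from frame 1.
the purple cross, the pink cross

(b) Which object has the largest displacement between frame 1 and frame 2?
the pink circle

(moved 3.6; next 3.0)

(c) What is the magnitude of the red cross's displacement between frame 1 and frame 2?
0.7

The red cross moved from (9.2, 5.9) to (8.5, 5.9), a distance of √(0.7² + 0.0²) ≈ 0.7.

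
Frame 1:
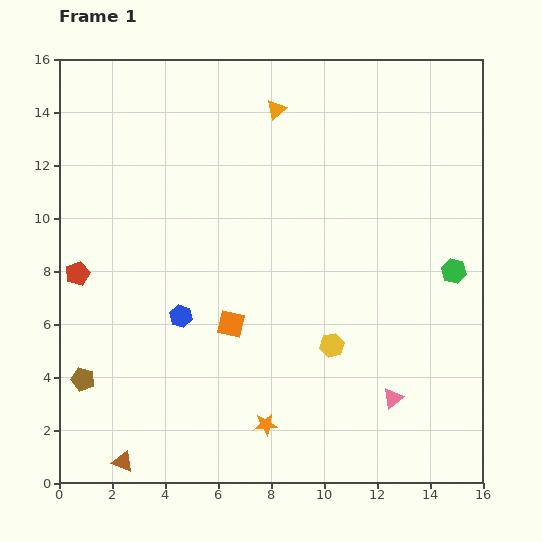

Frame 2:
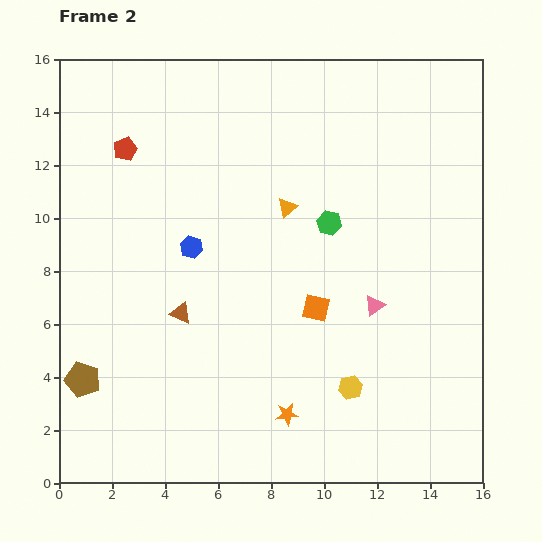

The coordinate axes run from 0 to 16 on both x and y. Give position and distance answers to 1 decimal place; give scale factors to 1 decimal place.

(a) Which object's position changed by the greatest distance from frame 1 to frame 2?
the brown triangle

(moved 6.0; next 5.0)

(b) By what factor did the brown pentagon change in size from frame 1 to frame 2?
1.5×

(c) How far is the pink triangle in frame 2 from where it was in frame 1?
3.6

The pink triangle moved from (12.6, 3.2) to (11.9, 6.7), a distance of √(0.7² + 3.5²) ≈ 3.6.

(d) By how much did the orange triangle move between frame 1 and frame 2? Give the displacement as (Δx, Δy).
(0.4, -3.7)

The orange triangle was at (8.2, 14.1) in frame 1 and (8.6, 10.4) in frame 2.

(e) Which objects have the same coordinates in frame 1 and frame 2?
the brown pentagon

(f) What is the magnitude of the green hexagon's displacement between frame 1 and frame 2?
5.0

The green hexagon moved from (14.9, 8.0) to (10.2, 9.8), a distance of √(4.7² + 1.8²) ≈ 5.0.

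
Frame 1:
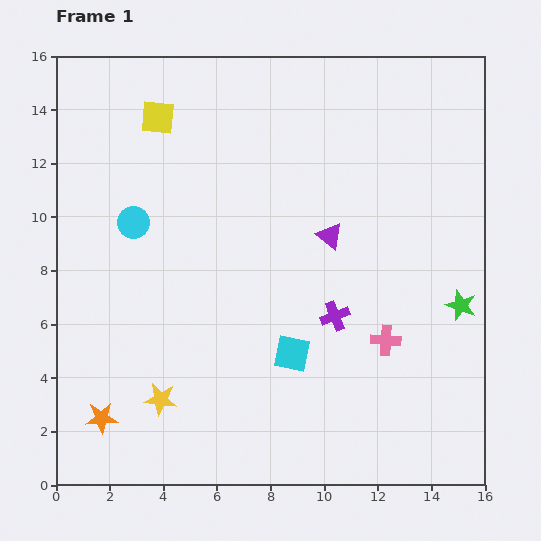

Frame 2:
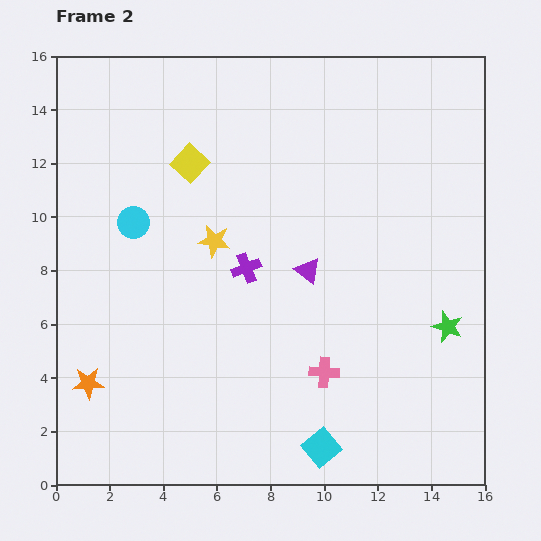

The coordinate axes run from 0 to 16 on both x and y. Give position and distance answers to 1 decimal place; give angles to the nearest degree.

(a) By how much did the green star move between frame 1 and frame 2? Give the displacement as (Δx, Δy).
(-0.5, -0.8)

The green star was at (15.1, 6.7) in frame 1 and (14.6, 5.9) in frame 2.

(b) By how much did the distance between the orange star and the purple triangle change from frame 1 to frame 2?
-1.7

Distance in frame 1: 10.9. Distance in frame 2: 9.2.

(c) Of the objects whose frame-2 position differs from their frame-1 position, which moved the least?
the green star

(moved 0.9)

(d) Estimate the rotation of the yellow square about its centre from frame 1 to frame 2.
37° clockwise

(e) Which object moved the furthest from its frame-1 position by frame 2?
the yellow star

(moved 6.2; next 3.8)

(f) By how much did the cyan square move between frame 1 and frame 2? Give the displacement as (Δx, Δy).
(1.1, -3.5)

The cyan square was at (8.8, 4.9) in frame 1 and (9.9, 1.4) in frame 2.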